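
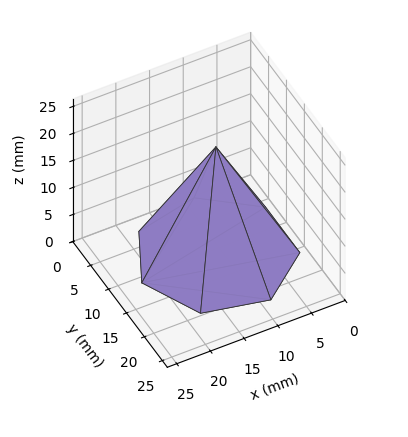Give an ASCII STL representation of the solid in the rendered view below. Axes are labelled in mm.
Reading the render: the shape is a regular 7-sided pyramid, base circumscribed radius ≈ 11 mm, apex at z ≈ 20 mm (dimensions read to the nearest mm from the axis ticks). For the STL, each face is triangulated and given an outward normal.

solid part
  facet normal 0.0000 0.0000 -1.0000
    outer loop
      vertex 8.552 21.724 0.000
      vertex 17.858 19.600 0.000
      vertex 22.000 11.000 0.000
    endloop
  endfacet
  facet normal 0.0000 0.0000 -1.0000
    outer loop
      vertex 1.089 15.773 0.000
      vertex 8.552 21.724 0.000
      vertex 22.000 11.000 0.000
    endloop
  endfacet
  facet normal 0.0000 0.0000 -1.0000
    outer loop
      vertex 1.089 6.227 0.000
      vertex 1.089 15.773 0.000
      vertex 22.000 11.000 0.000
    endloop
  endfacet
  facet normal 0.0000 0.0000 -1.0000
    outer loop
      vertex 8.552 0.276 0.000
      vertex 1.089 6.227 0.000
      vertex 22.000 11.000 0.000
    endloop
  endfacet
  facet normal 0.0000 0.0000 -1.0000
    outer loop
      vertex 17.858 2.400 0.000
      vertex 8.552 0.276 0.000
      vertex 22.000 11.000 0.000
    endloop
  endfacet
  facet normal 0.8073 0.3888 0.4440
    outer loop
      vertex 22.000 11.000 0.000
      vertex 17.858 19.600 0.000
      vertex 11.000 11.000 20.000
    endloop
  endfacet
  facet normal 0.1994 0.8736 0.4440
    outer loop
      vertex 17.858 19.600 0.000
      vertex 8.552 21.724 0.000
      vertex 11.000 11.000 20.000
    endloop
  endfacet
  facet normal -0.5586 0.7006 0.4440
    outer loop
      vertex 8.552 21.724 0.000
      vertex 1.089 15.773 0.000
      vertex 11.000 11.000 20.000
    endloop
  endfacet
  facet normal -0.8960 0.0000 0.4440
    outer loop
      vertex 1.089 15.773 0.000
      vertex 1.089 6.227 0.000
      vertex 11.000 11.000 20.000
    endloop
  endfacet
  facet normal -0.5586 -0.7006 0.4440
    outer loop
      vertex 1.089 6.227 0.000
      vertex 8.552 0.276 0.000
      vertex 11.000 11.000 20.000
    endloop
  endfacet
  facet normal 0.1994 -0.8736 0.4440
    outer loop
      vertex 8.552 0.276 0.000
      vertex 17.858 2.400 0.000
      vertex 11.000 11.000 20.000
    endloop
  endfacet
  facet normal 0.8073 -0.3888 0.4440
    outer loop
      vertex 17.858 2.400 0.000
      vertex 22.000 11.000 0.000
      vertex 11.000 11.000 20.000
    endloop
  endfacet
endsolid part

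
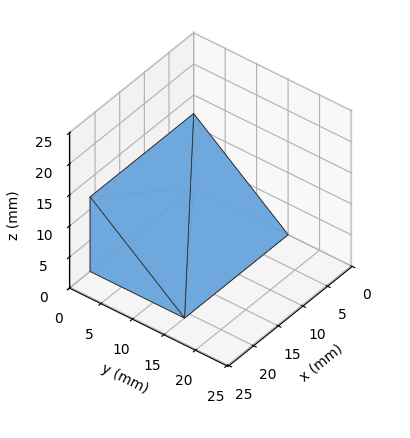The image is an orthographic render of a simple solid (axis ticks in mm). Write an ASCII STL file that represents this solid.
Reading the render: the shape is a wedge (ramp): 21 × 15 mm base, rising to 12 mm along the y=0 edge and sloping linearly to z=0 at y=15 (dimensions read to the nearest mm from the axis ticks). For the STL, each face is triangulated and given an outward normal.

solid part
  facet normal 0.0000 0.0000 -1.0000
    outer loop
      vertex 21.0 15.0 0.0
      vertex 21.0 0.0 0.0
      vertex 0.0 0.0 0.0
    endloop
  endfacet
  facet normal 0.0000 0.0000 -1.0000
    outer loop
      vertex 0.0 15.0 0.0
      vertex 21.0 15.0 0.0
      vertex 0.0 0.0 0.0
    endloop
  endfacet
  facet normal 0.0000 -1.0000 0.0000
    outer loop
      vertex 0.0 0.0 0.0
      vertex 21.0 0.0 0.0
      vertex 21.0 0.0 12.0
    endloop
  endfacet
  facet normal 0.0000 -1.0000 0.0000
    outer loop
      vertex 0.0 0.0 0.0
      vertex 21.0 0.0 12.0
      vertex 0.0 0.0 12.0
    endloop
  endfacet
  facet normal 0.0000 0.6247 0.7809
    outer loop
      vertex 0.0 0.0 12.0
      vertex 21.0 0.0 12.0
      vertex 21.0 15.0 0.0
    endloop
  endfacet
  facet normal 0.0000 0.6247 0.7809
    outer loop
      vertex 0.0 0.0 12.0
      vertex 21.0 15.0 0.0
      vertex 0.0 15.0 0.0
    endloop
  endfacet
  facet normal -1.0000 0.0000 0.0000
    outer loop
      vertex 0.0 0.0 12.0
      vertex 0.0 15.0 0.0
      vertex 0.0 0.0 0.0
    endloop
  endfacet
  facet normal 1.0000 0.0000 0.0000
    outer loop
      vertex 21.0 0.0 0.0
      vertex 21.0 15.0 0.0
      vertex 21.0 0.0 12.0
    endloop
  endfacet
endsolid part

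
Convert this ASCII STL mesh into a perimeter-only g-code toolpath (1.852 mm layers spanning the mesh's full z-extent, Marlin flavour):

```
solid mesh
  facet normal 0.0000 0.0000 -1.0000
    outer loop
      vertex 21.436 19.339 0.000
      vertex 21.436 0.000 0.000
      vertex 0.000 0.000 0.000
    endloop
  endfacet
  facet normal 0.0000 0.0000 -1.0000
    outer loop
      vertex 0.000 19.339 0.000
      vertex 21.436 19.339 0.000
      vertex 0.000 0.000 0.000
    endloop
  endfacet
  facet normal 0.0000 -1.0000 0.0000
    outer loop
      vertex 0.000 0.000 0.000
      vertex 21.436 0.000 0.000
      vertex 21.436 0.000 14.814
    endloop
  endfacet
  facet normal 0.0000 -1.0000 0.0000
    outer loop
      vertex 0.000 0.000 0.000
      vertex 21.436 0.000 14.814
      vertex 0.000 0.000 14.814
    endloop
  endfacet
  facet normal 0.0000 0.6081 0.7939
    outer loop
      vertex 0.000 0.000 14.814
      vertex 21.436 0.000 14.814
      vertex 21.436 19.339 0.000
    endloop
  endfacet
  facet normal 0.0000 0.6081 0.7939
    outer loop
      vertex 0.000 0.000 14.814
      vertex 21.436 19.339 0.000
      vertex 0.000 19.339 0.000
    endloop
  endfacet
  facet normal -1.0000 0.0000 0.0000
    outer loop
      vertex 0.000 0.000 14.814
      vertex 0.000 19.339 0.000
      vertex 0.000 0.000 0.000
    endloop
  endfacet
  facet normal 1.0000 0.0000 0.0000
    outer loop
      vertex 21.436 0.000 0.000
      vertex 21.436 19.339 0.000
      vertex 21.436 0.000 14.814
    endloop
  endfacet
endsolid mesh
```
; perimeter-only toolpath
G21 ; units = mm
G90 ; absolute positioning
G28 ; home
; layer 1
G0 Z1.852
G0 X0.000 Y0.000
G1 X21.436 Y0.000
G1 X21.436 Y16.922
G1 X0.000 Y16.922
G1 X0.000 Y0.000
; layer 2
G0 Z3.704
G0 X0.000 Y0.000
G1 X21.436 Y0.000
G1 X21.436 Y14.504
G1 X0.000 Y14.504
G1 X0.000 Y0.000
; layer 3
G0 Z5.555
G0 X0.000 Y0.000
G1 X21.436 Y0.000
G1 X21.436 Y12.087
G1 X0.000 Y12.087
G1 X0.000 Y0.000
; layer 4
G0 Z7.407
G0 X0.000 Y0.000
G1 X21.436 Y0.000
G1 X21.436 Y9.669
G1 X0.000 Y9.669
G1 X0.000 Y0.000
; layer 5
G0 Z9.259
G0 X0.000 Y0.000
G1 X21.436 Y0.000
G1 X21.436 Y7.252
G1 X0.000 Y7.252
G1 X0.000 Y0.000
; layer 6
G0 Z11.111
G0 X0.000 Y0.000
G1 X21.436 Y0.000
G1 X21.436 Y4.835
G1 X0.000 Y4.835
G1 X0.000 Y0.000
; layer 7
G0 Z12.962
G0 X0.000 Y0.000
G1 X21.436 Y0.000
G1 X21.436 Y2.417
G1 X0.000 Y2.417
G1 X0.000 Y0.000
M2 ; end

The solid is a wedge (ramp): 21.4 × 19.3 mm base, rising to 14.8 mm along the y=0 edge and sloping linearly to z=0 at y=19.3. Slicing at Δz = 1.852 mm — 8 equal slices spanning the solid's height, so layer i sits at z = i·h/8 — gives 7 non-empty perimeters. Each is a 4-segment closed polygon; G0 lifts to the layer z and rapids to the start vertex, then G1 traces the edges. The cross-section shrinks linearly with z (the slice at the apex is degenerate and omitted).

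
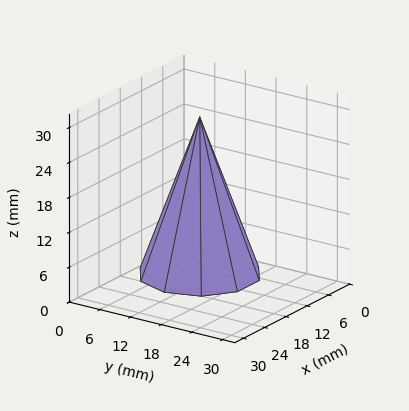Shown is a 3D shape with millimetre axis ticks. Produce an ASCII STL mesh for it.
Reading the render: the shape is a regular 10-sided pyramid, base circumscribed radius ≈ 10 mm, apex at z ≈ 27 mm (dimensions read to the nearest mm from the axis ticks). For the STL, each face is triangulated and given an outward normal.

solid part
  facet normal 0.0000 0.0000 -1.0000
    outer loop
      vertex 13.1 19.5 0.0
      vertex 18.1 15.9 0.0
      vertex 20.0 10.0 0.0
    endloop
  endfacet
  facet normal 0.0000 0.0000 -1.0000
    outer loop
      vertex 6.9 19.5 0.0
      vertex 13.1 19.5 0.0
      vertex 20.0 10.0 0.0
    endloop
  endfacet
  facet normal 0.0000 0.0000 -1.0000
    outer loop
      vertex 1.9 15.9 0.0
      vertex 6.9 19.5 0.0
      vertex 20.0 10.0 0.0
    endloop
  endfacet
  facet normal 0.0000 0.0000 -1.0000
    outer loop
      vertex 0.0 10.0 0.0
      vertex 1.9 15.9 0.0
      vertex 20.0 10.0 0.0
    endloop
  endfacet
  facet normal 0.0000 0.0000 -1.0000
    outer loop
      vertex 1.9 4.1 0.0
      vertex 0.0 10.0 0.0
      vertex 20.0 10.0 0.0
    endloop
  endfacet
  facet normal 0.0000 0.0000 -1.0000
    outer loop
      vertex 6.9 0.5 0.0
      vertex 1.9 4.1 0.0
      vertex 20.0 10.0 0.0
    endloop
  endfacet
  facet normal 0.0000 0.0000 -1.0000
    outer loop
      vertex 13.1 0.5 0.0
      vertex 6.9 0.5 0.0
      vertex 20.0 10.0 0.0
    endloop
  endfacet
  facet normal 0.0000 0.0000 -1.0000
    outer loop
      vertex 18.1 4.1 0.0
      vertex 13.1 0.5 0.0
      vertex 20.0 10.0 0.0
    endloop
  endfacet
  facet normal 0.8977 0.2891 0.3325
    outer loop
      vertex 20.0 10.0 0.0
      vertex 18.1 15.9 0.0
      vertex 10.0 10.0 27.0
    endloop
  endfacet
  facet normal 0.5510 0.7653 0.3326
    outer loop
      vertex 18.1 15.9 0.0
      vertex 13.1 19.5 0.0
      vertex 10.0 10.0 27.0
    endloop
  endfacet
  facet normal 0.0000 0.9433 0.3319
    outer loop
      vertex 13.1 19.5 0.0
      vertex 6.9 19.5 0.0
      vertex 10.0 10.0 27.0
    endloop
  endfacet
  facet normal -0.5510 0.7653 0.3326
    outer loop
      vertex 6.9 19.5 0.0
      vertex 1.9 15.9 0.0
      vertex 10.0 10.0 27.0
    endloop
  endfacet
  facet normal -0.8977 0.2891 0.3325
    outer loop
      vertex 1.9 15.9 0.0
      vertex 0.0 10.0 0.0
      vertex 10.0 10.0 27.0
    endloop
  endfacet
  facet normal -0.8977 -0.2891 0.3325
    outer loop
      vertex 0.0 10.0 0.0
      vertex 1.9 4.1 0.0
      vertex 10.0 10.0 27.0
    endloop
  endfacet
  facet normal -0.5510 -0.7653 0.3326
    outer loop
      vertex 1.9 4.1 0.0
      vertex 6.9 0.5 0.0
      vertex 10.0 10.0 27.0
    endloop
  endfacet
  facet normal 0.0000 -0.9433 0.3319
    outer loop
      vertex 6.9 0.5 0.0
      vertex 13.1 0.5 0.0
      vertex 10.0 10.0 27.0
    endloop
  endfacet
  facet normal 0.5510 -0.7653 0.3326
    outer loop
      vertex 13.1 0.5 0.0
      vertex 18.1 4.1 0.0
      vertex 10.0 10.0 27.0
    endloop
  endfacet
  facet normal 0.8977 -0.2891 0.3325
    outer loop
      vertex 18.1 4.1 0.0
      vertex 20.0 10.0 0.0
      vertex 10.0 10.0 27.0
    endloop
  endfacet
endsolid part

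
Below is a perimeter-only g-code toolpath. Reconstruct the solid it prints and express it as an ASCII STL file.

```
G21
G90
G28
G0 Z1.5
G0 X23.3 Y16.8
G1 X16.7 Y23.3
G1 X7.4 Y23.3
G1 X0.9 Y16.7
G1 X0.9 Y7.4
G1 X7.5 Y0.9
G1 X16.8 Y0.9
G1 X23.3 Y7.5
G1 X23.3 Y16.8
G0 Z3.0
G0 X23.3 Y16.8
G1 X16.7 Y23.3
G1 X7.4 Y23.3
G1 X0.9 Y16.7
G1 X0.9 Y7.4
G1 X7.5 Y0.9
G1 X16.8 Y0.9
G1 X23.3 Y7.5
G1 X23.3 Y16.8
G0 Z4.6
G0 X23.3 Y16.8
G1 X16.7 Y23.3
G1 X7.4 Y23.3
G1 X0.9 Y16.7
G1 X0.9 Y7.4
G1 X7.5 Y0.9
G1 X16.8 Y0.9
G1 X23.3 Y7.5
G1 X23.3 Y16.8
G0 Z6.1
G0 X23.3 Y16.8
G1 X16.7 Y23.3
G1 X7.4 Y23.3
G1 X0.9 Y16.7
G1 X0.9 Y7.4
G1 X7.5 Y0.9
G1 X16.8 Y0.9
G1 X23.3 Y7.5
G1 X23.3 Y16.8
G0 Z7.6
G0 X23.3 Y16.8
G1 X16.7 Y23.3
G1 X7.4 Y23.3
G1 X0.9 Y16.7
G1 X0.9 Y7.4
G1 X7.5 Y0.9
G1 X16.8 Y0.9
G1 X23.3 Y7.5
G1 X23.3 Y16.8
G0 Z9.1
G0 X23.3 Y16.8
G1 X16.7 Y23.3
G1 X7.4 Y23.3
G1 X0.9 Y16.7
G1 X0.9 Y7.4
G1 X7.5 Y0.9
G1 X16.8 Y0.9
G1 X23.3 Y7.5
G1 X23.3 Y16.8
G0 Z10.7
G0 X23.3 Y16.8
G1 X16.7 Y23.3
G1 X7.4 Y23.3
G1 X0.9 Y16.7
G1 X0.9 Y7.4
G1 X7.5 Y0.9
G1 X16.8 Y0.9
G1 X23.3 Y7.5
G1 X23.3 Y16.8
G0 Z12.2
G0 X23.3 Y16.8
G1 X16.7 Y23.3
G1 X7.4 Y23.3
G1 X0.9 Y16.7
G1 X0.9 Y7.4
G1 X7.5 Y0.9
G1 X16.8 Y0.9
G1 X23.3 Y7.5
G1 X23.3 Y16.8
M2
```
solid part
  facet normal 0.0000 0.0000 -1.0000
    outer loop
      vertex 7.4 23.3 0.0
      vertex 16.7 23.3 0.0
      vertex 23.3 16.8 0.0
    endloop
  endfacet
  facet normal 0.0000 0.0000 -1.0000
    outer loop
      vertex 0.9 16.7 0.0
      vertex 7.4 23.3 0.0
      vertex 23.3 16.8 0.0
    endloop
  endfacet
  facet normal 0.0000 0.0000 -1.0000
    outer loop
      vertex 0.9 7.4 0.0
      vertex 0.9 16.7 0.0
      vertex 23.3 16.8 0.0
    endloop
  endfacet
  facet normal 0.0000 0.0000 -1.0000
    outer loop
      vertex 7.5 0.9 0.0
      vertex 0.9 7.4 0.0
      vertex 23.3 16.8 0.0
    endloop
  endfacet
  facet normal 0.0000 0.0000 -1.0000
    outer loop
      vertex 16.8 0.9 0.0
      vertex 7.5 0.9 0.0
      vertex 23.3 16.8 0.0
    endloop
  endfacet
  facet normal 0.0000 0.0000 -1.0000
    outer loop
      vertex 23.3 7.5 0.0
      vertex 16.8 0.9 0.0
      vertex 23.3 16.8 0.0
    endloop
  endfacet
  facet normal 0.0000 0.0000 1.0000
    outer loop
      vertex 23.3 16.8 12.2
      vertex 16.7 23.3 12.2
      vertex 7.4 23.3 12.2
    endloop
  endfacet
  facet normal 0.0000 0.0000 1.0000
    outer loop
      vertex 23.3 16.8 12.2
      vertex 7.4 23.3 12.2
      vertex 0.9 16.7 12.2
    endloop
  endfacet
  facet normal 0.0000 0.0000 1.0000
    outer loop
      vertex 23.3 16.8 12.2
      vertex 0.9 16.7 12.2
      vertex 0.9 7.4 12.2
    endloop
  endfacet
  facet normal 0.0000 0.0000 1.0000
    outer loop
      vertex 23.3 16.8 12.2
      vertex 0.9 7.4 12.2
      vertex 7.5 0.9 12.2
    endloop
  endfacet
  facet normal 0.0000 0.0000 1.0000
    outer loop
      vertex 23.3 16.8 12.2
      vertex 7.5 0.9 12.2
      vertex 16.8 0.9 12.2
    endloop
  endfacet
  facet normal 0.0000 0.0000 1.0000
    outer loop
      vertex 23.3 16.8 12.2
      vertex 16.8 0.9 12.2
      vertex 23.3 7.5 12.2
    endloop
  endfacet
  facet normal 0.7017 0.7125 0.0000
    outer loop
      vertex 23.3 16.8 0.0
      vertex 16.7 23.3 0.0
      vertex 16.7 23.3 12.2
    endloop
  endfacet
  facet normal 0.7017 0.7125 0.0000
    outer loop
      vertex 23.3 16.8 0.0
      vertex 16.7 23.3 12.2
      vertex 23.3 16.8 12.2
    endloop
  endfacet
  facet normal 0.0000 1.0000 0.0000
    outer loop
      vertex 16.7 23.3 0.0
      vertex 7.4 23.3 0.0
      vertex 7.4 23.3 12.2
    endloop
  endfacet
  facet normal 0.0000 1.0000 0.0000
    outer loop
      vertex 16.7 23.3 0.0
      vertex 7.4 23.3 12.2
      vertex 16.7 23.3 12.2
    endloop
  endfacet
  facet normal -0.7125 0.7017 0.0000
    outer loop
      vertex 7.4 23.3 0.0
      vertex 0.9 16.7 0.0
      vertex 0.9 16.7 12.2
    endloop
  endfacet
  facet normal -0.7125 0.7017 0.0000
    outer loop
      vertex 7.4 23.3 0.0
      vertex 0.9 16.7 12.2
      vertex 7.4 23.3 12.2
    endloop
  endfacet
  facet normal -1.0000 0.0000 0.0000
    outer loop
      vertex 0.9 16.7 0.0
      vertex 0.9 7.4 0.0
      vertex 0.9 7.4 12.2
    endloop
  endfacet
  facet normal -1.0000 0.0000 0.0000
    outer loop
      vertex 0.9 16.7 0.0
      vertex 0.9 7.4 12.2
      vertex 0.9 16.7 12.2
    endloop
  endfacet
  facet normal -0.7017 -0.7125 0.0000
    outer loop
      vertex 0.9 7.4 0.0
      vertex 7.5 0.9 0.0
      vertex 7.5 0.9 12.2
    endloop
  endfacet
  facet normal -0.7017 -0.7125 0.0000
    outer loop
      vertex 0.9 7.4 0.0
      vertex 7.5 0.9 12.2
      vertex 0.9 7.4 12.2
    endloop
  endfacet
  facet normal 0.0000 -1.0000 0.0000
    outer loop
      vertex 7.5 0.9 0.0
      vertex 16.8 0.9 0.0
      vertex 16.8 0.9 12.2
    endloop
  endfacet
  facet normal 0.0000 -1.0000 0.0000
    outer loop
      vertex 7.5 0.9 0.0
      vertex 16.8 0.9 12.2
      vertex 7.5 0.9 12.2
    endloop
  endfacet
  facet normal 0.7125 -0.7017 0.0000
    outer loop
      vertex 16.8 0.9 0.0
      vertex 23.3 7.5 0.0
      vertex 23.3 7.5 12.2
    endloop
  endfacet
  facet normal 0.7125 -0.7017 0.0000
    outer loop
      vertex 16.8 0.9 0.0
      vertex 23.3 7.5 12.2
      vertex 16.8 0.9 12.2
    endloop
  endfacet
  facet normal 1.0000 0.0000 0.0000
    outer loop
      vertex 23.3 7.5 0.0
      vertex 23.3 16.8 0.0
      vertex 23.3 16.8 12.2
    endloop
  endfacet
  facet normal 1.0000 0.0000 0.0000
    outer loop
      vertex 23.3 7.5 0.0
      vertex 23.3 16.8 12.2
      vertex 23.3 7.5 12.2
    endloop
  endfacet
endsolid part

The G0 Z moves step by Δz≈1.5 mm. Every layer's G1 loop is the same polygon, so the solid is a straight extrusion of it from z=0 to z≈12.2. Closing with flat bottom and top caps and triangulating gives 28 facets — a regular 8-sided prism (a cylinder approximated with 8 flat sides), circumscribed radius ≈ 12.1 mm, height ≈ 12.2 mm.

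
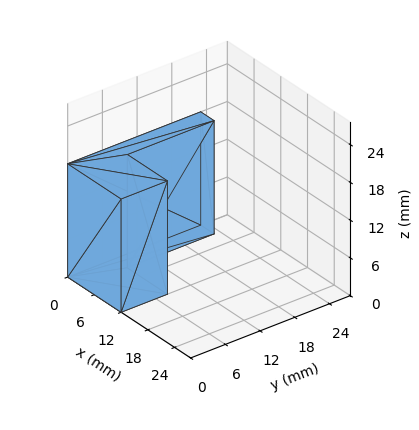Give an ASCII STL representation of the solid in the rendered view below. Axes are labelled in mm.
Reading the render: the shape is an L-shaped prism: outer 12 × 23 mm, arm thicknesses ≈ 8 mm (horizontal) and 3 mm (vertical), extruded 18 mm in z (dimensions read to the nearest mm from the axis ticks). For the STL, each face is triangulated and given an outward normal.

solid part
  facet normal 0.0000 0.0000 -1.0000
    outer loop
      vertex 12.000 8.000 0.000
      vertex 12.000 0.000 0.000
      vertex 0.000 0.000 0.000
    endloop
  endfacet
  facet normal 0.0000 0.0000 -1.0000
    outer loop
      vertex 3.000 8.000 0.000
      vertex 12.000 8.000 0.000
      vertex 0.000 0.000 0.000
    endloop
  endfacet
  facet normal 0.0000 0.0000 -1.0000
    outer loop
      vertex 3.000 23.000 0.000
      vertex 3.000 8.000 0.000
      vertex 0.000 0.000 0.000
    endloop
  endfacet
  facet normal 0.0000 0.0000 -1.0000
    outer loop
      vertex 0.000 23.000 0.000
      vertex 3.000 23.000 0.000
      vertex 0.000 0.000 0.000
    endloop
  endfacet
  facet normal 0.0000 0.0000 1.0000
    outer loop
      vertex 0.000 0.000 18.000
      vertex 12.000 0.000 18.000
      vertex 12.000 8.000 18.000
    endloop
  endfacet
  facet normal 0.0000 0.0000 1.0000
    outer loop
      vertex 0.000 0.000 18.000
      vertex 12.000 8.000 18.000
      vertex 3.000 8.000 18.000
    endloop
  endfacet
  facet normal 0.0000 0.0000 1.0000
    outer loop
      vertex 0.000 0.000 18.000
      vertex 3.000 8.000 18.000
      vertex 3.000 23.000 18.000
    endloop
  endfacet
  facet normal 0.0000 0.0000 1.0000
    outer loop
      vertex 0.000 0.000 18.000
      vertex 3.000 23.000 18.000
      vertex 0.000 23.000 18.000
    endloop
  endfacet
  facet normal 0.0000 -1.0000 0.0000
    outer loop
      vertex 0.000 0.000 0.000
      vertex 12.000 0.000 0.000
      vertex 12.000 0.000 18.000
    endloop
  endfacet
  facet normal 0.0000 -1.0000 0.0000
    outer loop
      vertex 0.000 0.000 0.000
      vertex 12.000 0.000 18.000
      vertex 0.000 0.000 18.000
    endloop
  endfacet
  facet normal 1.0000 0.0000 0.0000
    outer loop
      vertex 12.000 0.000 0.000
      vertex 12.000 8.000 0.000
      vertex 12.000 8.000 18.000
    endloop
  endfacet
  facet normal 1.0000 0.0000 0.0000
    outer loop
      vertex 12.000 0.000 0.000
      vertex 12.000 8.000 18.000
      vertex 12.000 0.000 18.000
    endloop
  endfacet
  facet normal 0.0000 1.0000 0.0000
    outer loop
      vertex 12.000 8.000 0.000
      vertex 3.000 8.000 0.000
      vertex 3.000 8.000 18.000
    endloop
  endfacet
  facet normal 0.0000 1.0000 0.0000
    outer loop
      vertex 12.000 8.000 0.000
      vertex 3.000 8.000 18.000
      vertex 12.000 8.000 18.000
    endloop
  endfacet
  facet normal 1.0000 0.0000 0.0000
    outer loop
      vertex 3.000 8.000 0.000
      vertex 3.000 23.000 0.000
      vertex 3.000 23.000 18.000
    endloop
  endfacet
  facet normal 1.0000 0.0000 0.0000
    outer loop
      vertex 3.000 8.000 0.000
      vertex 3.000 23.000 18.000
      vertex 3.000 8.000 18.000
    endloop
  endfacet
  facet normal 0.0000 1.0000 0.0000
    outer loop
      vertex 3.000 23.000 0.000
      vertex 0.000 23.000 0.000
      vertex 0.000 23.000 18.000
    endloop
  endfacet
  facet normal 0.0000 1.0000 0.0000
    outer loop
      vertex 3.000 23.000 0.000
      vertex 0.000 23.000 18.000
      vertex 3.000 23.000 18.000
    endloop
  endfacet
  facet normal -1.0000 0.0000 0.0000
    outer loop
      vertex 0.000 23.000 0.000
      vertex 0.000 0.000 0.000
      vertex 0.000 0.000 18.000
    endloop
  endfacet
  facet normal -1.0000 0.0000 0.0000
    outer loop
      vertex 0.000 23.000 0.000
      vertex 0.000 0.000 18.000
      vertex 0.000 23.000 18.000
    endloop
  endfacet
endsolid part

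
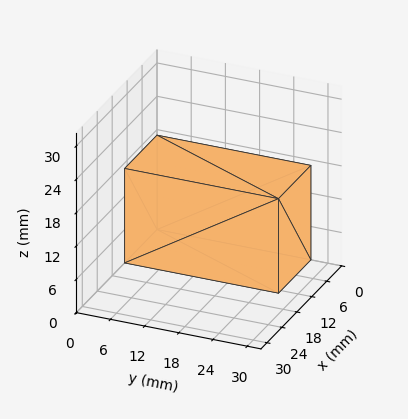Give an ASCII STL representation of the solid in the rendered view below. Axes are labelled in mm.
Reading the render: the shape is a rectangular box, roughly 13 × 27 mm footprint and 17 mm tall (dimensions read to the nearest mm from the axis ticks). For the STL, each face is triangulated and given an outward normal.

solid part
  facet normal 0.0000 0.0000 -1.0000
    outer loop
      vertex 13.000 27.000 0.000
      vertex 13.000 0.000 0.000
      vertex 0.000 0.000 0.000
    endloop
  endfacet
  facet normal 0.0000 0.0000 -1.0000
    outer loop
      vertex 0.000 27.000 0.000
      vertex 13.000 27.000 0.000
      vertex 0.000 0.000 0.000
    endloop
  endfacet
  facet normal 0.0000 0.0000 1.0000
    outer loop
      vertex 0.000 0.000 17.000
      vertex 13.000 0.000 17.000
      vertex 13.000 27.000 17.000
    endloop
  endfacet
  facet normal 0.0000 0.0000 1.0000
    outer loop
      vertex 0.000 0.000 17.000
      vertex 13.000 27.000 17.000
      vertex 0.000 27.000 17.000
    endloop
  endfacet
  facet normal 0.0000 -1.0000 0.0000
    outer loop
      vertex 0.000 0.000 0.000
      vertex 13.000 0.000 0.000
      vertex 13.000 0.000 17.000
    endloop
  endfacet
  facet normal 0.0000 -1.0000 0.0000
    outer loop
      vertex 0.000 0.000 0.000
      vertex 13.000 0.000 17.000
      vertex 0.000 0.000 17.000
    endloop
  endfacet
  facet normal 0.0000 1.0000 0.0000
    outer loop
      vertex 13.000 27.000 17.000
      vertex 13.000 27.000 0.000
      vertex 0.000 27.000 0.000
    endloop
  endfacet
  facet normal 0.0000 1.0000 0.0000
    outer loop
      vertex 0.000 27.000 17.000
      vertex 13.000 27.000 17.000
      vertex 0.000 27.000 0.000
    endloop
  endfacet
  facet normal -1.0000 0.0000 0.0000
    outer loop
      vertex 0.000 27.000 17.000
      vertex 0.000 27.000 0.000
      vertex 0.000 0.000 0.000
    endloop
  endfacet
  facet normal -1.0000 0.0000 0.0000
    outer loop
      vertex 0.000 0.000 17.000
      vertex 0.000 27.000 17.000
      vertex 0.000 0.000 0.000
    endloop
  endfacet
  facet normal 1.0000 0.0000 0.0000
    outer loop
      vertex 13.000 0.000 0.000
      vertex 13.000 27.000 0.000
      vertex 13.000 27.000 17.000
    endloop
  endfacet
  facet normal 1.0000 0.0000 0.0000
    outer loop
      vertex 13.000 0.000 0.000
      vertex 13.000 27.000 17.000
      vertex 13.000 0.000 17.000
    endloop
  endfacet
endsolid part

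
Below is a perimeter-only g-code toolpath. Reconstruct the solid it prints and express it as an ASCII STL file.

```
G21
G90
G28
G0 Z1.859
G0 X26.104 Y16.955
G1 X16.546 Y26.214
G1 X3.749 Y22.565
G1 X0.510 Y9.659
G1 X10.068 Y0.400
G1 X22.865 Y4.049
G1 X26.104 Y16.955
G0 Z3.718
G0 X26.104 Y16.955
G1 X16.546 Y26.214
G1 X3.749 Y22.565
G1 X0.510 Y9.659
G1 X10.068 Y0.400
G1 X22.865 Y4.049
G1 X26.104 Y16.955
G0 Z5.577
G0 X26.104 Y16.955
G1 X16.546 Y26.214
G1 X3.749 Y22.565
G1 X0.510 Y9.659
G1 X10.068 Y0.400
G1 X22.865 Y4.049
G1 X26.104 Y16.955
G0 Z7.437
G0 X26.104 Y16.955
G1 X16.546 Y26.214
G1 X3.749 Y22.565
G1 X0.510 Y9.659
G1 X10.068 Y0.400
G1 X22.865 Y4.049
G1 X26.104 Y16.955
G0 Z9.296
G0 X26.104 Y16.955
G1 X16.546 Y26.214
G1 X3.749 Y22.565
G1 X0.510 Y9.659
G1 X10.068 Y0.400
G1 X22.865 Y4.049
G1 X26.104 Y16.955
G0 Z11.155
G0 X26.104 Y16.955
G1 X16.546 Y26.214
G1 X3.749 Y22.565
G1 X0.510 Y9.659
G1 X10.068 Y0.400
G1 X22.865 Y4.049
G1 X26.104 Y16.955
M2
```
solid part
  facet normal 0.0000 0.0000 -1.0000
    outer loop
      vertex 3.749 22.565 0.000
      vertex 16.546 26.214 0.000
      vertex 26.104 16.955 0.000
    endloop
  endfacet
  facet normal 0.0000 0.0000 -1.0000
    outer loop
      vertex 0.510 9.659 0.000
      vertex 3.749 22.565 0.000
      vertex 26.104 16.955 0.000
    endloop
  endfacet
  facet normal 0.0000 0.0000 -1.0000
    outer loop
      vertex 10.068 0.400 0.000
      vertex 0.510 9.659 0.000
      vertex 26.104 16.955 0.000
    endloop
  endfacet
  facet normal 0.0000 0.0000 -1.0000
    outer loop
      vertex 22.865 4.049 0.000
      vertex 10.068 0.400 0.000
      vertex 26.104 16.955 0.000
    endloop
  endfacet
  facet normal 0.0000 0.0000 1.0000
    outer loop
      vertex 26.104 16.955 11.155
      vertex 16.546 26.214 11.155
      vertex 3.749 22.565 11.155
    endloop
  endfacet
  facet normal 0.0000 0.0000 1.0000
    outer loop
      vertex 26.104 16.955 11.155
      vertex 3.749 22.565 11.155
      vertex 0.510 9.659 11.155
    endloop
  endfacet
  facet normal 0.0000 0.0000 1.0000
    outer loop
      vertex 26.104 16.955 11.155
      vertex 0.510 9.659 11.155
      vertex 10.068 0.400 11.155
    endloop
  endfacet
  facet normal 0.0000 0.0000 1.0000
    outer loop
      vertex 26.104 16.955 11.155
      vertex 10.068 0.400 11.155
      vertex 22.865 4.049 11.155
    endloop
  endfacet
  facet normal 0.6958 0.7183 0.0000
    outer loop
      vertex 26.104 16.955 0.000
      vertex 16.546 26.214 0.000
      vertex 16.546 26.214 11.155
    endloop
  endfacet
  facet normal 0.6958 0.7183 0.0000
    outer loop
      vertex 26.104 16.955 0.000
      vertex 16.546 26.214 11.155
      vertex 26.104 16.955 11.155
    endloop
  endfacet
  facet normal -0.2742 0.9617 0.0000
    outer loop
      vertex 16.546 26.214 0.000
      vertex 3.749 22.565 0.000
      vertex 3.749 22.565 11.155
    endloop
  endfacet
  facet normal -0.2742 0.9617 0.0000
    outer loop
      vertex 16.546 26.214 0.000
      vertex 3.749 22.565 11.155
      vertex 16.546 26.214 11.155
    endloop
  endfacet
  facet normal -0.9699 0.2434 0.0000
    outer loop
      vertex 3.749 22.565 0.000
      vertex 0.510 9.659 0.000
      vertex 0.510 9.659 11.155
    endloop
  endfacet
  facet normal -0.9699 0.2434 0.0000
    outer loop
      vertex 3.749 22.565 0.000
      vertex 0.510 9.659 11.155
      vertex 3.749 22.565 11.155
    endloop
  endfacet
  facet normal -0.6958 -0.7183 0.0000
    outer loop
      vertex 0.510 9.659 0.000
      vertex 10.068 0.400 0.000
      vertex 10.068 0.400 11.155
    endloop
  endfacet
  facet normal -0.6958 -0.7183 0.0000
    outer loop
      vertex 0.510 9.659 0.000
      vertex 10.068 0.400 11.155
      vertex 0.510 9.659 11.155
    endloop
  endfacet
  facet normal 0.2742 -0.9617 0.0000
    outer loop
      vertex 10.068 0.400 0.000
      vertex 22.865 4.049 0.000
      vertex 22.865 4.049 11.155
    endloop
  endfacet
  facet normal 0.2742 -0.9617 0.0000
    outer loop
      vertex 10.068 0.400 0.000
      vertex 22.865 4.049 11.155
      vertex 10.068 0.400 11.155
    endloop
  endfacet
  facet normal 0.9699 -0.2434 0.0000
    outer loop
      vertex 22.865 4.049 0.000
      vertex 26.104 16.955 0.000
      vertex 26.104 16.955 11.155
    endloop
  endfacet
  facet normal 0.9699 -0.2434 0.0000
    outer loop
      vertex 22.865 4.049 0.000
      vertex 26.104 16.955 11.155
      vertex 22.865 4.049 11.155
    endloop
  endfacet
endsolid part

The G0 Z moves step by Δz≈1.859 mm. Every layer's G1 loop is the same polygon, so the solid is a straight extrusion of it from z=0 to z≈11.2. Closing with flat bottom and top caps and triangulating gives 20 facets — a regular 6-sided prism (a cylinder approximated with 6 flat sides), circumscribed radius ≈ 13.3 mm, height ≈ 11.2 mm.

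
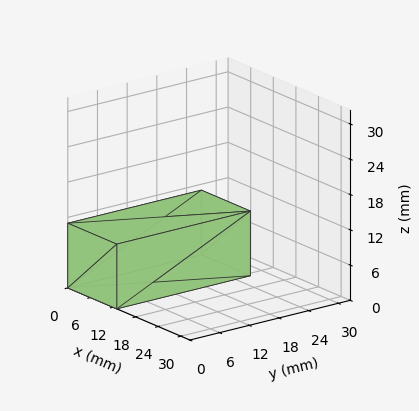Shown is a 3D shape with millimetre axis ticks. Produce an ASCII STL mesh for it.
Reading the render: the shape is a rectangular box, roughly 13 × 27 mm footprint and 11 mm tall (dimensions read to the nearest mm from the axis ticks). For the STL, each face is triangulated and given an outward normal.

solid part
  facet normal 0.0000 0.0000 -1.0000
    outer loop
      vertex 13.000 27.000 0.000
      vertex 13.000 0.000 0.000
      vertex 0.000 0.000 0.000
    endloop
  endfacet
  facet normal 0.0000 0.0000 -1.0000
    outer loop
      vertex 0.000 27.000 0.000
      vertex 13.000 27.000 0.000
      vertex 0.000 0.000 0.000
    endloop
  endfacet
  facet normal 0.0000 0.0000 1.0000
    outer loop
      vertex 0.000 0.000 11.000
      vertex 13.000 0.000 11.000
      vertex 13.000 27.000 11.000
    endloop
  endfacet
  facet normal 0.0000 0.0000 1.0000
    outer loop
      vertex 0.000 0.000 11.000
      vertex 13.000 27.000 11.000
      vertex 0.000 27.000 11.000
    endloop
  endfacet
  facet normal 0.0000 -1.0000 0.0000
    outer loop
      vertex 0.000 0.000 0.000
      vertex 13.000 0.000 0.000
      vertex 13.000 0.000 11.000
    endloop
  endfacet
  facet normal 0.0000 -1.0000 0.0000
    outer loop
      vertex 0.000 0.000 0.000
      vertex 13.000 0.000 11.000
      vertex 0.000 0.000 11.000
    endloop
  endfacet
  facet normal 0.0000 1.0000 0.0000
    outer loop
      vertex 13.000 27.000 11.000
      vertex 13.000 27.000 0.000
      vertex 0.000 27.000 0.000
    endloop
  endfacet
  facet normal 0.0000 1.0000 0.0000
    outer loop
      vertex 0.000 27.000 11.000
      vertex 13.000 27.000 11.000
      vertex 0.000 27.000 0.000
    endloop
  endfacet
  facet normal -1.0000 0.0000 0.0000
    outer loop
      vertex 0.000 27.000 11.000
      vertex 0.000 27.000 0.000
      vertex 0.000 0.000 0.000
    endloop
  endfacet
  facet normal -1.0000 0.0000 0.0000
    outer loop
      vertex 0.000 0.000 11.000
      vertex 0.000 27.000 11.000
      vertex 0.000 0.000 0.000
    endloop
  endfacet
  facet normal 1.0000 0.0000 0.0000
    outer loop
      vertex 13.000 0.000 0.000
      vertex 13.000 27.000 0.000
      vertex 13.000 27.000 11.000
    endloop
  endfacet
  facet normal 1.0000 0.0000 0.0000
    outer loop
      vertex 13.000 0.000 0.000
      vertex 13.000 27.000 11.000
      vertex 13.000 0.000 11.000
    endloop
  endfacet
endsolid part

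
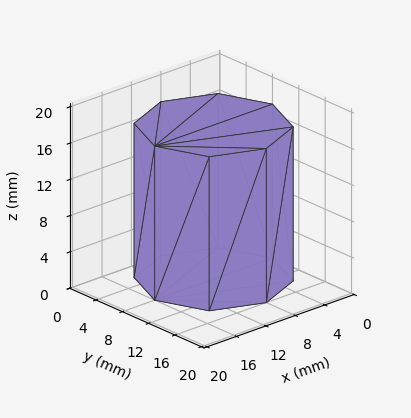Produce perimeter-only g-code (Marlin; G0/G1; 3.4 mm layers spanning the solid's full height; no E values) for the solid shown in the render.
Reading the render: the shape is a regular 8-sided prism (a cylinder approximated with 8 flat sides), circumscribed radius ≈ 8 mm, height ≈ 17 mm (dimensions read to the nearest mm from the axis ticks). For the g-code, the solid's height is divided into equal slices at the stated Δz and each level perimeter traced with G1 moves after a G0 lift.

; perimeter-only toolpath
G21 ; units = mm
G90 ; absolute positioning
G28 ; home
; layer 1
G0 Z3.4
G0 X16.0 Y8.0
G1 X13.7 Y13.7
G1 X8.0 Y16.0
G1 X2.3 Y13.7
G1 X0.0 Y8.0
G1 X2.3 Y2.3
G1 X8.0 Y0.0
G1 X13.7 Y2.3
G1 X16.0 Y8.0
; layer 2
G0 Z6.8
G0 X16.0 Y8.0
G1 X13.7 Y13.7
G1 X8.0 Y16.0
G1 X2.3 Y13.7
G1 X0.0 Y8.0
G1 X2.3 Y2.3
G1 X8.0 Y0.0
G1 X13.7 Y2.3
G1 X16.0 Y8.0
; layer 3
G0 Z10.2
G0 X16.0 Y8.0
G1 X13.7 Y13.7
G1 X8.0 Y16.0
G1 X2.3 Y13.7
G1 X0.0 Y8.0
G1 X2.3 Y2.3
G1 X8.0 Y0.0
G1 X13.7 Y2.3
G1 X16.0 Y8.0
; layer 4
G0 Z13.6
G0 X16.0 Y8.0
G1 X13.7 Y13.7
G1 X8.0 Y16.0
G1 X2.3 Y13.7
G1 X0.0 Y8.0
G1 X2.3 Y2.3
G1 X8.0 Y0.0
G1 X13.7 Y2.3
G1 X16.0 Y8.0
; layer 5
G0 Z17.0
G0 X16.0 Y8.0
G1 X13.7 Y13.7
G1 X8.0 Y16.0
G1 X2.3 Y13.7
G1 X0.0 Y8.0
G1 X2.3 Y2.3
G1 X8.0 Y0.0
G1 X13.7 Y2.3
G1 X16.0 Y8.0
M2 ; end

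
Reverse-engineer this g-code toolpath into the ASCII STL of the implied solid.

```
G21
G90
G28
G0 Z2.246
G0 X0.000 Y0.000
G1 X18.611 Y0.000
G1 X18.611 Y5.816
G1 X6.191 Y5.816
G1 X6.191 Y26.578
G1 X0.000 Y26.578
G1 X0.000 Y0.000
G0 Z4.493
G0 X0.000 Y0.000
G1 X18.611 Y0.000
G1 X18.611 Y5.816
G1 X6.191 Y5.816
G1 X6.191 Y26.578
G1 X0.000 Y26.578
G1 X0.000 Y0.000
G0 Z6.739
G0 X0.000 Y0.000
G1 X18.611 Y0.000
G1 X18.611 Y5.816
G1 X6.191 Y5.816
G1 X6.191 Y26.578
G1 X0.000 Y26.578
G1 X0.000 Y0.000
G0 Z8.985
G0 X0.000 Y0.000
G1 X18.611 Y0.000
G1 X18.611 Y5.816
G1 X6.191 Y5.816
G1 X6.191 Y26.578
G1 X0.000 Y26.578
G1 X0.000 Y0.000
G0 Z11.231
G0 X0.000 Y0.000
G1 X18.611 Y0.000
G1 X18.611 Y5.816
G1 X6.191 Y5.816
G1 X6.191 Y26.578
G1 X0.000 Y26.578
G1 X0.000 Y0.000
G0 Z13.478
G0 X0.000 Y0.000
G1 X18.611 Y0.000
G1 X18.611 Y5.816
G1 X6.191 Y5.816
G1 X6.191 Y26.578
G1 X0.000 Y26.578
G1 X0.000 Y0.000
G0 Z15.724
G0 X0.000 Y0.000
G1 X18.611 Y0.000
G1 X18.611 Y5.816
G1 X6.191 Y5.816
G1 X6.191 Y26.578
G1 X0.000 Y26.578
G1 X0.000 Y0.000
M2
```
solid part
  facet normal 0.0000 0.0000 -1.0000
    outer loop
      vertex 18.611 5.816 0.000
      vertex 18.611 0.000 0.000
      vertex 0.000 0.000 0.000
    endloop
  endfacet
  facet normal 0.0000 0.0000 -1.0000
    outer loop
      vertex 6.191 5.816 0.000
      vertex 18.611 5.816 0.000
      vertex 0.000 0.000 0.000
    endloop
  endfacet
  facet normal 0.0000 0.0000 -1.0000
    outer loop
      vertex 6.191 26.578 0.000
      vertex 6.191 5.816 0.000
      vertex 0.000 0.000 0.000
    endloop
  endfacet
  facet normal 0.0000 0.0000 -1.0000
    outer loop
      vertex 0.000 26.578 0.000
      vertex 6.191 26.578 0.000
      vertex 0.000 0.000 0.000
    endloop
  endfacet
  facet normal 0.0000 0.0000 1.0000
    outer loop
      vertex 0.000 0.000 15.724
      vertex 18.611 0.000 15.724
      vertex 18.611 5.816 15.724
    endloop
  endfacet
  facet normal 0.0000 0.0000 1.0000
    outer loop
      vertex 0.000 0.000 15.724
      vertex 18.611 5.816 15.724
      vertex 6.191 5.816 15.724
    endloop
  endfacet
  facet normal 0.0000 0.0000 1.0000
    outer loop
      vertex 0.000 0.000 15.724
      vertex 6.191 5.816 15.724
      vertex 6.191 26.578 15.724
    endloop
  endfacet
  facet normal 0.0000 0.0000 1.0000
    outer loop
      vertex 0.000 0.000 15.724
      vertex 6.191 26.578 15.724
      vertex 0.000 26.578 15.724
    endloop
  endfacet
  facet normal 0.0000 -1.0000 0.0000
    outer loop
      vertex 0.000 0.000 0.000
      vertex 18.611 0.000 0.000
      vertex 18.611 0.000 15.724
    endloop
  endfacet
  facet normal 0.0000 -1.0000 0.0000
    outer loop
      vertex 0.000 0.000 0.000
      vertex 18.611 0.000 15.724
      vertex 0.000 0.000 15.724
    endloop
  endfacet
  facet normal 1.0000 0.0000 0.0000
    outer loop
      vertex 18.611 0.000 0.000
      vertex 18.611 5.816 0.000
      vertex 18.611 5.816 15.724
    endloop
  endfacet
  facet normal 1.0000 0.0000 0.0000
    outer loop
      vertex 18.611 0.000 0.000
      vertex 18.611 5.816 15.724
      vertex 18.611 0.000 15.724
    endloop
  endfacet
  facet normal 0.0000 1.0000 0.0000
    outer loop
      vertex 18.611 5.816 0.000
      vertex 6.191 5.816 0.000
      vertex 6.191 5.816 15.724
    endloop
  endfacet
  facet normal 0.0000 1.0000 0.0000
    outer loop
      vertex 18.611 5.816 0.000
      vertex 6.191 5.816 15.724
      vertex 18.611 5.816 15.724
    endloop
  endfacet
  facet normal 1.0000 0.0000 0.0000
    outer loop
      vertex 6.191 5.816 0.000
      vertex 6.191 26.578 0.000
      vertex 6.191 26.578 15.724
    endloop
  endfacet
  facet normal 1.0000 0.0000 0.0000
    outer loop
      vertex 6.191 5.816 0.000
      vertex 6.191 26.578 15.724
      vertex 6.191 5.816 15.724
    endloop
  endfacet
  facet normal 0.0000 1.0000 0.0000
    outer loop
      vertex 6.191 26.578 0.000
      vertex 0.000 26.578 0.000
      vertex 0.000 26.578 15.724
    endloop
  endfacet
  facet normal 0.0000 1.0000 0.0000
    outer loop
      vertex 6.191 26.578 0.000
      vertex 0.000 26.578 15.724
      vertex 6.191 26.578 15.724
    endloop
  endfacet
  facet normal -1.0000 0.0000 0.0000
    outer loop
      vertex 0.000 26.578 0.000
      vertex 0.000 0.000 0.000
      vertex 0.000 0.000 15.724
    endloop
  endfacet
  facet normal -1.0000 0.0000 0.0000
    outer loop
      vertex 0.000 26.578 0.000
      vertex 0.000 0.000 15.724
      vertex 0.000 26.578 15.724
    endloop
  endfacet
endsolid part

The G0 Z moves step by Δz≈2.246 mm. Every layer's G1 loop is the same polygon, so the solid is a straight extrusion of it from z=0 to z≈15.7. Closing with flat bottom and top caps and triangulating gives 20 facets — an L-shaped prism: outer 18.6 × 26.6 mm, arm thicknesses ≈ 5.82 mm (horizontal) and 6.19 mm (vertical), extruded 15.7 mm in z.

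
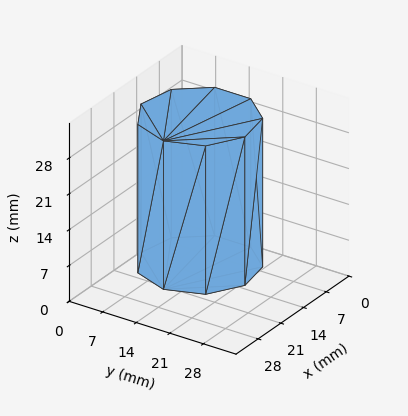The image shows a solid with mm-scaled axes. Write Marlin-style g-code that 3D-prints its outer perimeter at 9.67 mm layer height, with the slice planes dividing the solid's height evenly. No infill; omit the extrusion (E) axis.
Reading the render: the shape is a regular 9-sided prism (a cylinder approximated with 9 flat sides), circumscribed radius ≈ 11 mm, height ≈ 29 mm (dimensions read to the nearest mm from the axis ticks). For the g-code, the solid's height is divided into equal slices at the stated Δz and each level perimeter traced with G1 moves after a G0 lift.

; perimeter-only toolpath
G21 ; units = mm
G90 ; absolute positioning
G28 ; home
; layer 1
G0 Z9.67
G0 X22.00 Y11.00
G1 X19.43 Y18.07
G1 X12.91 Y21.83
G1 X5.50 Y20.53
G1 X0.66 Y14.76
G1 X0.66 Y7.24
G1 X5.50 Y1.47
G1 X12.91 Y0.17
G1 X19.43 Y3.93
G1 X22.00 Y11.00
; layer 2
G0 Z19.33
G0 X22.00 Y11.00
G1 X19.43 Y18.07
G1 X12.91 Y21.83
G1 X5.50 Y20.53
G1 X0.66 Y14.76
G1 X0.66 Y7.24
G1 X5.50 Y1.47
G1 X12.91 Y0.17
G1 X19.43 Y3.93
G1 X22.00 Y11.00
; layer 3
G0 Z29.00
G0 X22.00 Y11.00
G1 X19.43 Y18.07
G1 X12.91 Y21.83
G1 X5.50 Y20.53
G1 X0.66 Y14.76
G1 X0.66 Y7.24
G1 X5.50 Y1.47
G1 X12.91 Y0.17
G1 X19.43 Y3.93
G1 X22.00 Y11.00
M2 ; end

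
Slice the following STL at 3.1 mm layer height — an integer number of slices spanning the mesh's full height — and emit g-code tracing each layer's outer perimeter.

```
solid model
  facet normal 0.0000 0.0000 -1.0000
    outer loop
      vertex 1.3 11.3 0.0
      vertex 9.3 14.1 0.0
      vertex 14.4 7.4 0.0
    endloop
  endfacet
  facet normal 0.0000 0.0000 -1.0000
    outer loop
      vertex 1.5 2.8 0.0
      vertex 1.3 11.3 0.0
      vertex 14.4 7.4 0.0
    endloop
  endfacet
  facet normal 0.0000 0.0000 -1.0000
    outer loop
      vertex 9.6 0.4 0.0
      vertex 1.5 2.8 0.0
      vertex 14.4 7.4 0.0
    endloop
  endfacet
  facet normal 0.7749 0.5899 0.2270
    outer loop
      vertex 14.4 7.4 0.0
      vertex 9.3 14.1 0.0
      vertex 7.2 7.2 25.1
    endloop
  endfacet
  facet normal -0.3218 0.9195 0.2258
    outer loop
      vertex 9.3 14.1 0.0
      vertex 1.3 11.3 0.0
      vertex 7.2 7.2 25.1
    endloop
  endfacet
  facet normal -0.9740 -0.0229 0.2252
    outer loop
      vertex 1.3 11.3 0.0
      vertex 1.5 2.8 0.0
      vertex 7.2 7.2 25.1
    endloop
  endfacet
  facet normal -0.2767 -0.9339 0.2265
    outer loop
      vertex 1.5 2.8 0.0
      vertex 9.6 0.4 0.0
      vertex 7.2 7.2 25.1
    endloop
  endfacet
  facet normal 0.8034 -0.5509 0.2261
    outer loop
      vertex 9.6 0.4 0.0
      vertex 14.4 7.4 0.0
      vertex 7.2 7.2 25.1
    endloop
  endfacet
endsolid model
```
; perimeter-only toolpath
G21 ; units = mm
G90 ; absolute positioning
G28 ; home
; layer 1
G0 Z3.1
G0 X13.5 Y7.4
G1 X9.0 Y13.2
G1 X2.0 Y10.8
G1 X2.2 Y3.3
G1 X9.3 Y1.2
G1 X13.5 Y7.4
; layer 2
G0 Z6.3
G0 X12.6 Y7.4
G1 X8.8 Y12.4
G1 X2.8 Y10.3
G1 X2.9 Y3.9
G1 X9.0 Y2.1
G1 X12.6 Y7.4
; layer 3
G0 Z9.4
G0 X11.7 Y7.3
G1 X8.5 Y11.5
G1 X3.5 Y9.8
G1 X3.6 Y4.5
G1 X8.7 Y3.0
G1 X11.7 Y7.3
; layer 4
G0 Z12.6
G0 X10.8 Y7.3
G1 X8.2 Y10.7
G1 X4.2 Y9.2
G1 X4.3 Y5.0
G1 X8.4 Y3.8
G1 X10.8 Y7.3
; layer 5
G0 Z15.7
G0 X9.9 Y7.3
G1 X8.0 Y9.8
G1 X5.0 Y8.7
G1 X5.1 Y5.5
G1 X8.1 Y4.7
G1 X9.9 Y7.3
; layer 6
G0 Z18.8
G0 X9.0 Y7.2
G1 X7.7 Y8.9
G1 X5.7 Y8.2
G1 X5.8 Y6.1
G1 X7.8 Y5.5
G1 X9.0 Y7.2
; layer 7
G0 Z22.0
G0 X8.1 Y7.2
G1 X7.5 Y8.1
G1 X6.5 Y7.7
G1 X6.5 Y6.6
G1 X7.5 Y6.3
G1 X8.1 Y7.2
M2 ; end

The solid is a regular 5-sided pyramid, base circumscribed radius ≈ 7.2 mm, apex at z ≈ 25.1 mm. Slicing at Δz = 3.1 mm — 8 equal slices spanning the solid's height, so layer i sits at z = i·h/8 — gives 7 non-empty perimeters. Each is a 5-segment closed polygon; G0 lifts to the layer z and rapids to the start vertex, then G1 traces the edges. The cross-section shrinks linearly with z (the slice at the apex is degenerate and omitted).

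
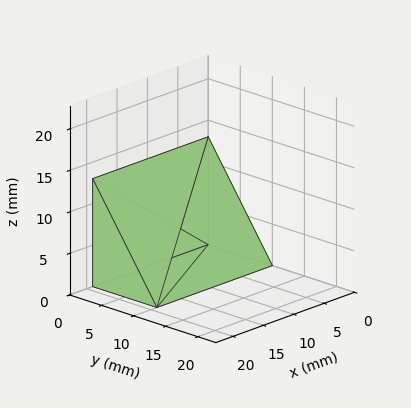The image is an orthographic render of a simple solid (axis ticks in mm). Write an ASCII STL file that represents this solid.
Reading the render: the shape is a wedge (ramp): 19 × 10 mm base, rising to 13 mm along the y=0 edge and sloping linearly to z=0 at y=10 (dimensions read to the nearest mm from the axis ticks). For the STL, each face is triangulated and given an outward normal.

solid part
  facet normal 0.0000 0.0000 -1.0000
    outer loop
      vertex 19.00 10.00 0.00
      vertex 19.00 0.00 0.00
      vertex 0.00 0.00 0.00
    endloop
  endfacet
  facet normal 0.0000 0.0000 -1.0000
    outer loop
      vertex 0.00 10.00 0.00
      vertex 19.00 10.00 0.00
      vertex 0.00 0.00 0.00
    endloop
  endfacet
  facet normal 0.0000 -1.0000 0.0000
    outer loop
      vertex 0.00 0.00 0.00
      vertex 19.00 0.00 0.00
      vertex 19.00 0.00 13.00
    endloop
  endfacet
  facet normal 0.0000 -1.0000 0.0000
    outer loop
      vertex 0.00 0.00 0.00
      vertex 19.00 0.00 13.00
      vertex 0.00 0.00 13.00
    endloop
  endfacet
  facet normal 0.0000 0.7926 0.6097
    outer loop
      vertex 0.00 0.00 13.00
      vertex 19.00 0.00 13.00
      vertex 19.00 10.00 0.00
    endloop
  endfacet
  facet normal 0.0000 0.7926 0.6097
    outer loop
      vertex 0.00 0.00 13.00
      vertex 19.00 10.00 0.00
      vertex 0.00 10.00 0.00
    endloop
  endfacet
  facet normal -1.0000 0.0000 0.0000
    outer loop
      vertex 0.00 0.00 13.00
      vertex 0.00 10.00 0.00
      vertex 0.00 0.00 0.00
    endloop
  endfacet
  facet normal 1.0000 0.0000 0.0000
    outer loop
      vertex 19.00 0.00 0.00
      vertex 19.00 10.00 0.00
      vertex 19.00 0.00 13.00
    endloop
  endfacet
endsolid part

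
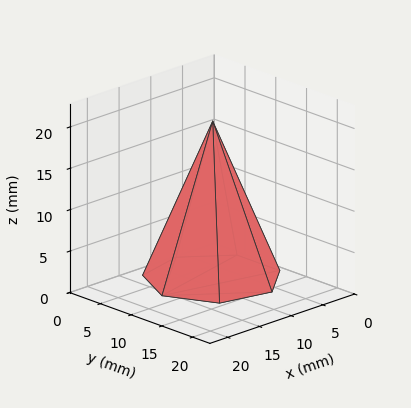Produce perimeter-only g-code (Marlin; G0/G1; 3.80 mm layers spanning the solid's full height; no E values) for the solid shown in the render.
Reading the render: the shape is a regular 7-sided pyramid, base circumscribed radius ≈ 8 mm, apex at z ≈ 19 mm (dimensions read to the nearest mm from the axis ticks). For the g-code, the solid's height is divided into equal slices at the stated Δz and each level perimeter traced with G1 moves after a G0 lift.

; perimeter-only toolpath
G21 ; units = mm
G90 ; absolute positioning
G28 ; home
; layer 1
G0 Z3.80
G0 X14.40 Y8.00
G1 X11.99 Y13.00
G1 X6.58 Y14.24
G1 X2.23 Y10.78
G1 X2.23 Y5.22
G1 X6.58 Y1.76
G1 X11.99 Y3.00
G1 X14.40 Y8.00
; layer 2
G0 Z7.60
G0 X12.80 Y8.00
G1 X10.99 Y11.75
G1 X6.93 Y12.68
G1 X3.67 Y10.08
G1 X3.67 Y5.92
G1 X6.93 Y3.32
G1 X10.99 Y4.25
G1 X12.80 Y8.00
; layer 3
G0 Z11.40
G0 X11.20 Y8.00
G1 X10.00 Y10.50
G1 X7.29 Y11.12
G1 X5.12 Y9.39
G1 X5.12 Y6.61
G1 X7.29 Y4.88
G1 X10.00 Y5.50
G1 X11.20 Y8.00
; layer 4
G0 Z15.20
G0 X9.60 Y8.00
G1 X9.00 Y9.25
G1 X7.64 Y9.56
G1 X6.56 Y8.69
G1 X6.56 Y7.31
G1 X7.64 Y6.44
G1 X9.00 Y6.75
G1 X9.60 Y8.00
M2 ; end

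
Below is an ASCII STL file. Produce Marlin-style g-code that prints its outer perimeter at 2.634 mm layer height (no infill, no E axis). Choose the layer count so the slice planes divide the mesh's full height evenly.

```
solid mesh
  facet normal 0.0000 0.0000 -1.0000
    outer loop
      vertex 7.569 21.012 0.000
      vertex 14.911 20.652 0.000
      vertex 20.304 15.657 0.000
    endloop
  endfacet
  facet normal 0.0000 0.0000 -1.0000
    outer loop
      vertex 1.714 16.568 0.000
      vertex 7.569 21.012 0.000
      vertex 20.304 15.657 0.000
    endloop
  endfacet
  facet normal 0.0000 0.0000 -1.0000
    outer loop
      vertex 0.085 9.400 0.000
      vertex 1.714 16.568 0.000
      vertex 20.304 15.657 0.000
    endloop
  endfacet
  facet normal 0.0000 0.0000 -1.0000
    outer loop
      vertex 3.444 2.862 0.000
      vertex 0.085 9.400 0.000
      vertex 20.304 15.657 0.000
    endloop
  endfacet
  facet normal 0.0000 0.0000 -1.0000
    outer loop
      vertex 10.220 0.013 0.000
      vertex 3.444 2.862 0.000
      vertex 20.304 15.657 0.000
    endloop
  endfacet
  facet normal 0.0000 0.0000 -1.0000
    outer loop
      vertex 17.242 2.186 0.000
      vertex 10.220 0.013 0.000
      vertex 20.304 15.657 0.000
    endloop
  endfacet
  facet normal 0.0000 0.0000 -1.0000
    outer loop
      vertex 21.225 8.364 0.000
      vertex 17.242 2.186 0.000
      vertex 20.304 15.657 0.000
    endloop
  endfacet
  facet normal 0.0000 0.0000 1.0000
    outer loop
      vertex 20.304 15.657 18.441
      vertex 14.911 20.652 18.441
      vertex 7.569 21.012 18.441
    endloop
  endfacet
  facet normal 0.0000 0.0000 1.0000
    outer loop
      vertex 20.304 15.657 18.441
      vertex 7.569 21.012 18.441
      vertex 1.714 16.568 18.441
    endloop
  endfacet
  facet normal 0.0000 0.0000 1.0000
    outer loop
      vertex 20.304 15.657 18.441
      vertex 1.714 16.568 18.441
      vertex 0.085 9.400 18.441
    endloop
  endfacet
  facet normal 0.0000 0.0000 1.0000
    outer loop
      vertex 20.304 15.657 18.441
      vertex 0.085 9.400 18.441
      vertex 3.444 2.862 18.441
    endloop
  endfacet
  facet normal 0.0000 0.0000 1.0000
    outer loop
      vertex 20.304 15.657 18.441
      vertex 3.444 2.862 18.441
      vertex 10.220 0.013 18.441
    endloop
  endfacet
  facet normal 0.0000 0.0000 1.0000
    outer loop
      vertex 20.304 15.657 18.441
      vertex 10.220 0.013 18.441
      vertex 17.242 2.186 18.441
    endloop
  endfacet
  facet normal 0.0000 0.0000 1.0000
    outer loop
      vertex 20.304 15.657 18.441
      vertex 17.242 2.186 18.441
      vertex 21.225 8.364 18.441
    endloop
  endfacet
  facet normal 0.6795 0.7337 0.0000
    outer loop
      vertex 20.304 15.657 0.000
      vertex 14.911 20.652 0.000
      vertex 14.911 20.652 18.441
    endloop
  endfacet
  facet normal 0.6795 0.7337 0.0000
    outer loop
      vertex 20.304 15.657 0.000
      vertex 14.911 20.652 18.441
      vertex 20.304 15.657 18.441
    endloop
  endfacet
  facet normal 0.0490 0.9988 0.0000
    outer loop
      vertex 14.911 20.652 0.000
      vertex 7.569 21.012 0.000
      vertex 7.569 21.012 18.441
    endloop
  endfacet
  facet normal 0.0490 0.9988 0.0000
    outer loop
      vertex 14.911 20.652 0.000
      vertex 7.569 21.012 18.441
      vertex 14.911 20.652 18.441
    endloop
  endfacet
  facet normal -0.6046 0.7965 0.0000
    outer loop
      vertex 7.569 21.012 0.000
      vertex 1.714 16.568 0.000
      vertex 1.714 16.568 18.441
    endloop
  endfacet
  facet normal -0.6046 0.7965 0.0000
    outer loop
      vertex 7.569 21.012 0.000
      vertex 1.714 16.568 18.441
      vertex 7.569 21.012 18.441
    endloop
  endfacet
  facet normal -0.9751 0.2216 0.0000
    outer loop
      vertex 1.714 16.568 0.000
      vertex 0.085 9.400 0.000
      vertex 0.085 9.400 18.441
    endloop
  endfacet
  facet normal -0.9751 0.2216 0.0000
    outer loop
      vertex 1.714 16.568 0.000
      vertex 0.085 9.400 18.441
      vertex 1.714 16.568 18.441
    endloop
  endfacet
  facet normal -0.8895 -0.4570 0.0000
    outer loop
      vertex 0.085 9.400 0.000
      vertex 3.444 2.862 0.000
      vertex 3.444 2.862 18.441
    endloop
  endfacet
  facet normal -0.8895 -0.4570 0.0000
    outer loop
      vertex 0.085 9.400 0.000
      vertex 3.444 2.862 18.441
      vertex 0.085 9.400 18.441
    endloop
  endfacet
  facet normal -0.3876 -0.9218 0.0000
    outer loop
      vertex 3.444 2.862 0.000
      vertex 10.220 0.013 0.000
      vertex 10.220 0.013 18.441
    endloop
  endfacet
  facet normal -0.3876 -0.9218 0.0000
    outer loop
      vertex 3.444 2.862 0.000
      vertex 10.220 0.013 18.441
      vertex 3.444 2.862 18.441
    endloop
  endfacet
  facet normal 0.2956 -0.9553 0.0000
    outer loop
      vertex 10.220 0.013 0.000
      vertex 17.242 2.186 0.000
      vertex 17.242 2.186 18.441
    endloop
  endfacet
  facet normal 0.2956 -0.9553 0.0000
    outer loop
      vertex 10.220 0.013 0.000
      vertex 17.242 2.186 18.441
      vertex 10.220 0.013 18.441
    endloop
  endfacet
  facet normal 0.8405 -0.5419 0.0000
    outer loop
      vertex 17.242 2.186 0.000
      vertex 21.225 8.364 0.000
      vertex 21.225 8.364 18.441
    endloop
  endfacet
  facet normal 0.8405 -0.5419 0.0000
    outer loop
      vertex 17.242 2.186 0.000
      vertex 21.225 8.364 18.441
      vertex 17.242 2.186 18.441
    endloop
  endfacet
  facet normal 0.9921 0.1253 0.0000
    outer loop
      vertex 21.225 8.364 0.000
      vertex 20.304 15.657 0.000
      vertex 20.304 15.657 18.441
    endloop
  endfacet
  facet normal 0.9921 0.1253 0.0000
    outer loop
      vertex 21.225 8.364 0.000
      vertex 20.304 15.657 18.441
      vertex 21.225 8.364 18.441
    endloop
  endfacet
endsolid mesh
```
; perimeter-only toolpath
G21 ; units = mm
G90 ; absolute positioning
G28 ; home
; layer 1
G0 Z2.634
G0 X20.304 Y15.657
G1 X14.911 Y20.652
G1 X7.569 Y21.012
G1 X1.714 Y16.568
G1 X0.085 Y9.400
G1 X3.444 Y2.862
G1 X10.220 Y0.013
G1 X17.242 Y2.186
G1 X21.225 Y8.364
G1 X20.304 Y15.657
; layer 2
G0 Z5.269
G0 X20.304 Y15.657
G1 X14.911 Y20.652
G1 X7.569 Y21.012
G1 X1.714 Y16.568
G1 X0.085 Y9.400
G1 X3.444 Y2.862
G1 X10.220 Y0.013
G1 X17.242 Y2.186
G1 X21.225 Y8.364
G1 X20.304 Y15.657
; layer 3
G0 Z7.903
G0 X20.304 Y15.657
G1 X14.911 Y20.652
G1 X7.569 Y21.012
G1 X1.714 Y16.568
G1 X0.085 Y9.400
G1 X3.444 Y2.862
G1 X10.220 Y0.013
G1 X17.242 Y2.186
G1 X21.225 Y8.364
G1 X20.304 Y15.657
; layer 4
G0 Z10.538
G0 X20.304 Y15.657
G1 X14.911 Y20.652
G1 X7.569 Y21.012
G1 X1.714 Y16.568
G1 X0.085 Y9.400
G1 X3.444 Y2.862
G1 X10.220 Y0.013
G1 X17.242 Y2.186
G1 X21.225 Y8.364
G1 X20.304 Y15.657
; layer 5
G0 Z13.172
G0 X20.304 Y15.657
G1 X14.911 Y20.652
G1 X7.569 Y21.012
G1 X1.714 Y16.568
G1 X0.085 Y9.400
G1 X3.444 Y2.862
G1 X10.220 Y0.013
G1 X17.242 Y2.186
G1 X21.225 Y8.364
G1 X20.304 Y15.657
; layer 6
G0 Z15.807
G0 X20.304 Y15.657
G1 X14.911 Y20.652
G1 X7.569 Y21.012
G1 X1.714 Y16.568
G1 X0.085 Y9.400
G1 X3.444 Y2.862
G1 X10.220 Y0.013
G1 X17.242 Y2.186
G1 X21.225 Y8.364
G1 X20.304 Y15.657
; layer 7
G0 Z18.441
G0 X20.304 Y15.657
G1 X14.911 Y20.652
G1 X7.569 Y21.012
G1 X1.714 Y16.568
G1 X0.085 Y9.400
G1 X3.444 Y2.862
G1 X10.220 Y0.013
G1 X17.242 Y2.186
G1 X21.225 Y8.364
G1 X20.304 Y15.657
M2 ; end

The solid is a regular 9-sided prism (a cylinder approximated with 9 flat sides), circumscribed radius ≈ 10.7 mm, height ≈ 18.4 mm. Slicing at Δz = 2.634 mm — 7 equal slices spanning the solid's height, so layer i sits at z = i·h/7 — gives 7 non-empty perimeters. Each is a 9-segment closed polygon; G0 lifts to the layer z and rapids to the start vertex, then G1 traces the edges.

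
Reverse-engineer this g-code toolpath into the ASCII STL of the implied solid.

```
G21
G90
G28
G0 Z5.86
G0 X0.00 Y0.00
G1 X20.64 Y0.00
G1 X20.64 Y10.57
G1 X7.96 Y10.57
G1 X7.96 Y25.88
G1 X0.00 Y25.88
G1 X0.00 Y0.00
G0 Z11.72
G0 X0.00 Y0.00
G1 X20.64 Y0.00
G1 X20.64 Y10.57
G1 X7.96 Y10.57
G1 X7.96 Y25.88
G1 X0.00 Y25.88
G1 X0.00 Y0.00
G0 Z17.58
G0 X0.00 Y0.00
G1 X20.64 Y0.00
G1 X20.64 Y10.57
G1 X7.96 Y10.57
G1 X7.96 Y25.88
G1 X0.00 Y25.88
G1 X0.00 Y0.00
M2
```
solid part
  facet normal 0.0000 0.0000 -1.0000
    outer loop
      vertex 20.64 10.57 0.00
      vertex 20.64 0.00 0.00
      vertex 0.00 0.00 0.00
    endloop
  endfacet
  facet normal 0.0000 0.0000 -1.0000
    outer loop
      vertex 7.96 10.57 0.00
      vertex 20.64 10.57 0.00
      vertex 0.00 0.00 0.00
    endloop
  endfacet
  facet normal 0.0000 0.0000 -1.0000
    outer loop
      vertex 7.96 25.88 0.00
      vertex 7.96 10.57 0.00
      vertex 0.00 0.00 0.00
    endloop
  endfacet
  facet normal 0.0000 0.0000 -1.0000
    outer loop
      vertex 0.00 25.88 0.00
      vertex 7.96 25.88 0.00
      vertex 0.00 0.00 0.00
    endloop
  endfacet
  facet normal 0.0000 0.0000 1.0000
    outer loop
      vertex 0.00 0.00 17.58
      vertex 20.64 0.00 17.58
      vertex 20.64 10.57 17.58
    endloop
  endfacet
  facet normal 0.0000 0.0000 1.0000
    outer loop
      vertex 0.00 0.00 17.58
      vertex 20.64 10.57 17.58
      vertex 7.96 10.57 17.58
    endloop
  endfacet
  facet normal 0.0000 0.0000 1.0000
    outer loop
      vertex 0.00 0.00 17.58
      vertex 7.96 10.57 17.58
      vertex 7.96 25.88 17.58
    endloop
  endfacet
  facet normal 0.0000 0.0000 1.0000
    outer loop
      vertex 0.00 0.00 17.58
      vertex 7.96 25.88 17.58
      vertex 0.00 25.88 17.58
    endloop
  endfacet
  facet normal 0.0000 -1.0000 0.0000
    outer loop
      vertex 0.00 0.00 0.00
      vertex 20.64 0.00 0.00
      vertex 20.64 0.00 17.58
    endloop
  endfacet
  facet normal 0.0000 -1.0000 0.0000
    outer loop
      vertex 0.00 0.00 0.00
      vertex 20.64 0.00 17.58
      vertex 0.00 0.00 17.58
    endloop
  endfacet
  facet normal 1.0000 0.0000 0.0000
    outer loop
      vertex 20.64 0.00 0.00
      vertex 20.64 10.57 0.00
      vertex 20.64 10.57 17.58
    endloop
  endfacet
  facet normal 1.0000 0.0000 0.0000
    outer loop
      vertex 20.64 0.00 0.00
      vertex 20.64 10.57 17.58
      vertex 20.64 0.00 17.58
    endloop
  endfacet
  facet normal 0.0000 1.0000 0.0000
    outer loop
      vertex 20.64 10.57 0.00
      vertex 7.96 10.57 0.00
      vertex 7.96 10.57 17.58
    endloop
  endfacet
  facet normal 0.0000 1.0000 0.0000
    outer loop
      vertex 20.64 10.57 0.00
      vertex 7.96 10.57 17.58
      vertex 20.64 10.57 17.58
    endloop
  endfacet
  facet normal 1.0000 0.0000 0.0000
    outer loop
      vertex 7.96 10.57 0.00
      vertex 7.96 25.88 0.00
      vertex 7.96 25.88 17.58
    endloop
  endfacet
  facet normal 1.0000 0.0000 0.0000
    outer loop
      vertex 7.96 10.57 0.00
      vertex 7.96 25.88 17.58
      vertex 7.96 10.57 17.58
    endloop
  endfacet
  facet normal 0.0000 1.0000 0.0000
    outer loop
      vertex 7.96 25.88 0.00
      vertex 0.00 25.88 0.00
      vertex 0.00 25.88 17.58
    endloop
  endfacet
  facet normal 0.0000 1.0000 0.0000
    outer loop
      vertex 7.96 25.88 0.00
      vertex 0.00 25.88 17.58
      vertex 7.96 25.88 17.58
    endloop
  endfacet
  facet normal -1.0000 0.0000 0.0000
    outer loop
      vertex 0.00 25.88 0.00
      vertex 0.00 0.00 0.00
      vertex 0.00 0.00 17.58
    endloop
  endfacet
  facet normal -1.0000 0.0000 0.0000
    outer loop
      vertex 0.00 25.88 0.00
      vertex 0.00 0.00 17.58
      vertex 0.00 25.88 17.58
    endloop
  endfacet
endsolid part

The G0 Z moves step by Δz≈5.86 mm. Every layer's G1 loop is the same polygon, so the solid is a straight extrusion of it from z=0 to z≈17.6. Closing with flat bottom and top caps and triangulating gives 20 facets — an L-shaped prism: outer 20.6 × 25.9 mm, arm thicknesses ≈ 10.6 mm (horizontal) and 7.96 mm (vertical), extruded 17.6 mm in z.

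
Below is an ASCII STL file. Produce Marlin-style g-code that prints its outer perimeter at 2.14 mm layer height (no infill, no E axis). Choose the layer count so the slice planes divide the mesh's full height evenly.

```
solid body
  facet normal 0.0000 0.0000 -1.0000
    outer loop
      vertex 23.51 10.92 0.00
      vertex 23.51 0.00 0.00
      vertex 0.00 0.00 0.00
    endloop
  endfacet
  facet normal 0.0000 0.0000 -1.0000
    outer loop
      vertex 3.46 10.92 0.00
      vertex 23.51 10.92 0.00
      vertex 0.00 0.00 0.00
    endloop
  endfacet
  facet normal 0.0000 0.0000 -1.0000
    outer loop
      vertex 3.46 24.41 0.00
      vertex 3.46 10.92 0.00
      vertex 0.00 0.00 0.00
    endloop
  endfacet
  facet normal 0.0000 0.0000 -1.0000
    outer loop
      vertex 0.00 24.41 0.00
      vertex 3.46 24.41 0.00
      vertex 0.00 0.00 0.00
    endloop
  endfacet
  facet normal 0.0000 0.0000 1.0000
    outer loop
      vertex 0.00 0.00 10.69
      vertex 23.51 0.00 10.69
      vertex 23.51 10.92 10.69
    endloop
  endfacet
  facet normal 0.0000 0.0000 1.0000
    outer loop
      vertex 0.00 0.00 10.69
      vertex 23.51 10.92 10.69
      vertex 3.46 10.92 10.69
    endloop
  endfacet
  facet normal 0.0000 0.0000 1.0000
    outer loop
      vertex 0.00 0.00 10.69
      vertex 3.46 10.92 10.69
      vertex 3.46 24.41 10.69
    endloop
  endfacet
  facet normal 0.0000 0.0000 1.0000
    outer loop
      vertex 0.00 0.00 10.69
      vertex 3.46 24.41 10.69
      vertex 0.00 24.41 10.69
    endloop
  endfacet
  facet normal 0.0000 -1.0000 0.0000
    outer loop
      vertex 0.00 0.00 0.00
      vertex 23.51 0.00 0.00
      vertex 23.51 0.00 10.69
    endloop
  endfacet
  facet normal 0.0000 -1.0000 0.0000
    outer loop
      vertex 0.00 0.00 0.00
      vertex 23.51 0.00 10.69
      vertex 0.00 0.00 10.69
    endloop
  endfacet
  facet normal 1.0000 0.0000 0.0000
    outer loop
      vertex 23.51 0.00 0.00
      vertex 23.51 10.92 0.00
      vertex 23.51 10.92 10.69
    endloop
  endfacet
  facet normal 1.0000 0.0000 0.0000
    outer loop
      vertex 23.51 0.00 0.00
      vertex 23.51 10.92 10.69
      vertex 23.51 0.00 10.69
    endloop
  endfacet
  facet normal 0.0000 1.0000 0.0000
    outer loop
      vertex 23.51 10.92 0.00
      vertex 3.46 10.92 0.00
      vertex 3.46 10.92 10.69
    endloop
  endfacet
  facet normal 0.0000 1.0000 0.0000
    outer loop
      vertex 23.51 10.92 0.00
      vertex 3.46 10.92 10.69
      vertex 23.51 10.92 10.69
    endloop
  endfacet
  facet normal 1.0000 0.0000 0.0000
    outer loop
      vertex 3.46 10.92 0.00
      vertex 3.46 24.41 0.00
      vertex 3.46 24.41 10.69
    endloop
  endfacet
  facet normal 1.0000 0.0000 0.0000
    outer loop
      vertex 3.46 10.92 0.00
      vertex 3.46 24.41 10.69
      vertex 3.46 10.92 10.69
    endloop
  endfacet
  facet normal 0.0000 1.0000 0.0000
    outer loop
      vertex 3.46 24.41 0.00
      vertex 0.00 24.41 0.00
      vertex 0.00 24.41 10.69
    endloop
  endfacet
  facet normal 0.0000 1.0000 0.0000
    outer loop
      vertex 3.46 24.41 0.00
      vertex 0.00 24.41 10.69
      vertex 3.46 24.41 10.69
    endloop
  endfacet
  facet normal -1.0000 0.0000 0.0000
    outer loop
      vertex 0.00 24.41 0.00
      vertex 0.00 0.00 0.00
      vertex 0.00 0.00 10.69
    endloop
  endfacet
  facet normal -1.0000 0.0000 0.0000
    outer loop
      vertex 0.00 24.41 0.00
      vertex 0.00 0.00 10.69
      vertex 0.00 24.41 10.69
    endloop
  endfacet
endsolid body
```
; perimeter-only toolpath
G21 ; units = mm
G90 ; absolute positioning
G28 ; home
; layer 1
G0 Z2.14
G0 X0.00 Y0.00
G1 X23.51 Y0.00
G1 X23.51 Y10.92
G1 X3.46 Y10.92
G1 X3.46 Y24.41
G1 X0.00 Y24.41
G1 X0.00 Y0.00
; layer 2
G0 Z4.28
G0 X0.00 Y0.00
G1 X23.51 Y0.00
G1 X23.51 Y10.92
G1 X3.46 Y10.92
G1 X3.46 Y24.41
G1 X0.00 Y24.41
G1 X0.00 Y0.00
; layer 3
G0 Z6.41
G0 X0.00 Y0.00
G1 X23.51 Y0.00
G1 X23.51 Y10.92
G1 X3.46 Y10.92
G1 X3.46 Y24.41
G1 X0.00 Y24.41
G1 X0.00 Y0.00
; layer 4
G0 Z8.55
G0 X0.00 Y0.00
G1 X23.51 Y0.00
G1 X23.51 Y10.92
G1 X3.46 Y10.92
G1 X3.46 Y24.41
G1 X0.00 Y24.41
G1 X0.00 Y0.00
; layer 5
G0 Z10.69
G0 X0.00 Y0.00
G1 X23.51 Y0.00
G1 X23.51 Y10.92
G1 X3.46 Y10.92
G1 X3.46 Y24.41
G1 X0.00 Y24.41
G1 X0.00 Y0.00
M2 ; end

The solid is an L-shaped prism: outer 23.5 × 24.4 mm, arm thicknesses ≈ 10.9 mm (horizontal) and 3.46 mm (vertical), extruded 10.7 mm in z. Slicing at Δz = 2.14 mm — 5 equal slices spanning the solid's height, so layer i sits at z = i·h/5 — gives 5 non-empty perimeters. Each is a 6-segment closed polygon; G0 lifts to the layer z and rapids to the start vertex, then G1 traces the edges.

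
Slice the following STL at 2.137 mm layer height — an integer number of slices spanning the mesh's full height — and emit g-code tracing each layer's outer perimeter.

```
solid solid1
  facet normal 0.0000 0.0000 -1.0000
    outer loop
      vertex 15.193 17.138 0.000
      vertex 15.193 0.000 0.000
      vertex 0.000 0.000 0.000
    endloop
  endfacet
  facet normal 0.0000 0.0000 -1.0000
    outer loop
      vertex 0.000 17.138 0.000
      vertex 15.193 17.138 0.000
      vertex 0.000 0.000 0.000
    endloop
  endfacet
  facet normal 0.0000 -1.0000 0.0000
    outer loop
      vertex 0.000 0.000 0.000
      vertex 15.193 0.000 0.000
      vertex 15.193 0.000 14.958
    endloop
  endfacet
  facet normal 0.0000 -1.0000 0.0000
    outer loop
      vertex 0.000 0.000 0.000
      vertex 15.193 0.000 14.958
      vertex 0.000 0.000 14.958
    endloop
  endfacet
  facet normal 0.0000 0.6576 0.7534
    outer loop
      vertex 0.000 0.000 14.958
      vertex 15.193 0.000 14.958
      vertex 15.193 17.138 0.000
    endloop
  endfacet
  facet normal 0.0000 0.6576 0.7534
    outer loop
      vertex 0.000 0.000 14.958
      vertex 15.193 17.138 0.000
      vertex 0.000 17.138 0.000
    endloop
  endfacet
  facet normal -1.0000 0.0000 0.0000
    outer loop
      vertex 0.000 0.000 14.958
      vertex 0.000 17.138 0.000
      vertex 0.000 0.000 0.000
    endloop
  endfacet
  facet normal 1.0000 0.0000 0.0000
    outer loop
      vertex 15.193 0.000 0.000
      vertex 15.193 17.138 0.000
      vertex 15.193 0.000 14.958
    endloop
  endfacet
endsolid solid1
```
; perimeter-only toolpath
G21 ; units = mm
G90 ; absolute positioning
G28 ; home
; layer 1
G0 Z2.137
G0 X0.000 Y0.000
G1 X15.193 Y0.000
G1 X15.193 Y14.690
G1 X0.000 Y14.690
G1 X0.000 Y0.000
; layer 2
G0 Z4.274
G0 X0.000 Y0.000
G1 X15.193 Y0.000
G1 X15.193 Y12.241
G1 X0.000 Y12.241
G1 X0.000 Y0.000
; layer 3
G0 Z6.411
G0 X0.000 Y0.000
G1 X15.193 Y0.000
G1 X15.193 Y9.793
G1 X0.000 Y9.793
G1 X0.000 Y0.000
; layer 4
G0 Z8.547
G0 X0.000 Y0.000
G1 X15.193 Y0.000
G1 X15.193 Y7.345
G1 X0.000 Y7.345
G1 X0.000 Y0.000
; layer 5
G0 Z10.684
G0 X0.000 Y0.000
G1 X15.193 Y0.000
G1 X15.193 Y4.897
G1 X0.000 Y4.897
G1 X0.000 Y0.000
; layer 6
G0 Z12.821
G0 X0.000 Y0.000
G1 X15.193 Y0.000
G1 X15.193 Y2.448
G1 X0.000 Y2.448
G1 X0.000 Y0.000
M2 ; end

The solid is a wedge (ramp): 15.2 × 17.1 mm base, rising to 15 mm along the y=0 edge and sloping linearly to z=0 at y=17.1. Slicing at Δz = 2.137 mm — 7 equal slices spanning the solid's height, so layer i sits at z = i·h/7 — gives 6 non-empty perimeters. Each is a 4-segment closed polygon; G0 lifts to the layer z and rapids to the start vertex, then G1 traces the edges. The cross-section shrinks linearly with z (the slice at the apex is degenerate and omitted).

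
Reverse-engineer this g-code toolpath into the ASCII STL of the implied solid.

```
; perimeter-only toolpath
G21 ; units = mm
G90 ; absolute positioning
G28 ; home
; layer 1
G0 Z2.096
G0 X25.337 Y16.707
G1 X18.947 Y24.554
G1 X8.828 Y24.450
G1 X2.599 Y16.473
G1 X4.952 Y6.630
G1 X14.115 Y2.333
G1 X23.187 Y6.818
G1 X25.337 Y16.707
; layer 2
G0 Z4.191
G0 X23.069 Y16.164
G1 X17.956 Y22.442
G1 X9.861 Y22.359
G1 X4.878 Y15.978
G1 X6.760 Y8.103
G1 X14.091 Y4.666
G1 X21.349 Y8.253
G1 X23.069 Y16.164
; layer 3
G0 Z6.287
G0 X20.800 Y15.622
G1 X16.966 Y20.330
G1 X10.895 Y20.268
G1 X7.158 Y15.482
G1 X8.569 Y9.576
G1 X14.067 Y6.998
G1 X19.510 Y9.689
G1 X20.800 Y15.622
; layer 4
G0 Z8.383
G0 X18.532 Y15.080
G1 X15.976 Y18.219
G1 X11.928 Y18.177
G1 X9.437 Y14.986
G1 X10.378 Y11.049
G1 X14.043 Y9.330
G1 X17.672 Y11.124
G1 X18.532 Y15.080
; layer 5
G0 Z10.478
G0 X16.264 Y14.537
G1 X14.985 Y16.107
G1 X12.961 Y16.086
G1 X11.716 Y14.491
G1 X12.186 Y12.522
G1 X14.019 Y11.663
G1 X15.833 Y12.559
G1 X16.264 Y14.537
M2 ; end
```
solid part
  facet normal 0.0000 0.0000 -1.0000
    outer loop
      vertex 7.794 26.541 0.000
      vertex 19.937 26.666 0.000
      vertex 27.606 17.249 0.000
    endloop
  endfacet
  facet normal 0.0000 0.0000 -1.0000
    outer loop
      vertex 0.320 16.969 0.000
      vertex 7.794 26.541 0.000
      vertex 27.606 17.249 0.000
    endloop
  endfacet
  facet normal 0.0000 0.0000 -1.0000
    outer loop
      vertex 3.143 5.157 0.000
      vertex 0.320 16.969 0.000
      vertex 27.606 17.249 0.000
    endloop
  endfacet
  facet normal 0.0000 0.0000 -1.0000
    outer loop
      vertex 14.139 0.001 0.000
      vertex 3.143 5.157 0.000
      vertex 27.606 17.249 0.000
    endloop
  endfacet
  facet normal 0.0000 0.0000 -1.0000
    outer loop
      vertex 25.026 5.382 0.000
      vertex 14.139 0.001 0.000
      vertex 27.606 17.249 0.000
    endloop
  endfacet
  facet normal 0.5475 0.4459 0.7081
    outer loop
      vertex 27.606 17.249 0.000
      vertex 19.937 26.666 0.000
      vertex 13.995 13.995 12.574
    endloop
  endfacet
  facet normal -0.0073 0.7061 0.7081
    outer loop
      vertex 19.937 26.666 0.000
      vertex 7.794 26.541 0.000
      vertex 13.995 13.995 12.574
    endloop
  endfacet
  facet normal -0.5566 0.4346 0.7081
    outer loop
      vertex 7.794 26.541 0.000
      vertex 0.320 16.969 0.000
      vertex 13.995 13.995 12.574
    endloop
  endfacet
  facet normal -0.6868 -0.1641 0.7081
    outer loop
      vertex 0.320 16.969 0.000
      vertex 3.143 5.157 0.000
      vertex 13.995 13.995 12.574
    endloop
  endfacet
  facet normal -0.2998 -0.6393 0.7081
    outer loop
      vertex 3.143 5.157 0.000
      vertex 14.139 0.001 0.000
      vertex 13.995 13.995 12.574
    endloop
  endfacet
  facet normal 0.3129 -0.6330 0.7081
    outer loop
      vertex 14.139 0.001 0.000
      vertex 25.026 5.382 0.000
      vertex 13.995 13.995 12.574
    endloop
  endfacet
  facet normal 0.6900 -0.1500 0.7081
    outer loop
      vertex 25.026 5.382 0.000
      vertex 27.606 17.249 0.000
      vertex 13.995 13.995 12.574
    endloop
  endfacet
endsolid part

The G0 Z moves step by Δz≈2.096 mm. The G1 loops shrink linearly with z, so the solid tapers from its base footprint up to z≈12.6. Closing with a flat bottom cap and the tapered top and triangulating gives 12 facets — a regular 7-sided pyramid, base circumscribed radius ≈ 14 mm, apex at z ≈ 12.6 mm.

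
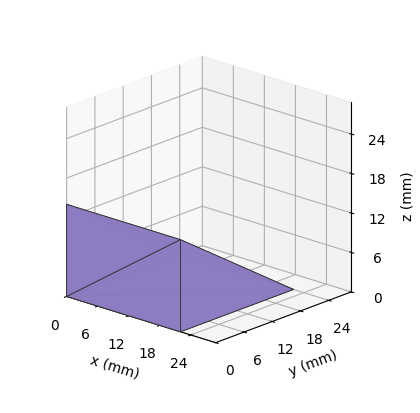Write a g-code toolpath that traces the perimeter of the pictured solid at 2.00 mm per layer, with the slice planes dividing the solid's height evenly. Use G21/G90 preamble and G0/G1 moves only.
Reading the render: the shape is a wedge (ramp): 22 × 24 mm base, rising to 14 mm along the y=0 edge and sloping linearly to z=0 at y=24 (dimensions read to the nearest mm from the axis ticks). For the g-code, the solid's height is divided into equal slices at the stated Δz and each level perimeter traced with G1 moves after a G0 lift.

; perimeter-only toolpath
G21 ; units = mm
G90 ; absolute positioning
G28 ; home
; layer 1
G0 Z2.00
G0 X0.00 Y0.00
G1 X22.00 Y0.00
G1 X22.00 Y20.57
G1 X0.00 Y20.57
G1 X0.00 Y0.00
; layer 2
G0 Z4.00
G0 X0.00 Y0.00
G1 X22.00 Y0.00
G1 X22.00 Y17.14
G1 X0.00 Y17.14
G1 X0.00 Y0.00
; layer 3
G0 Z6.00
G0 X0.00 Y0.00
G1 X22.00 Y0.00
G1 X22.00 Y13.71
G1 X0.00 Y13.71
G1 X0.00 Y0.00
; layer 4
G0 Z8.00
G0 X0.00 Y0.00
G1 X22.00 Y0.00
G1 X22.00 Y10.29
G1 X0.00 Y10.29
G1 X0.00 Y0.00
; layer 5
G0 Z10.00
G0 X0.00 Y0.00
G1 X22.00 Y0.00
G1 X22.00 Y6.86
G1 X0.00 Y6.86
G1 X0.00 Y0.00
; layer 6
G0 Z12.00
G0 X0.00 Y0.00
G1 X22.00 Y0.00
G1 X22.00 Y3.43
G1 X0.00 Y3.43
G1 X0.00 Y0.00
M2 ; end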